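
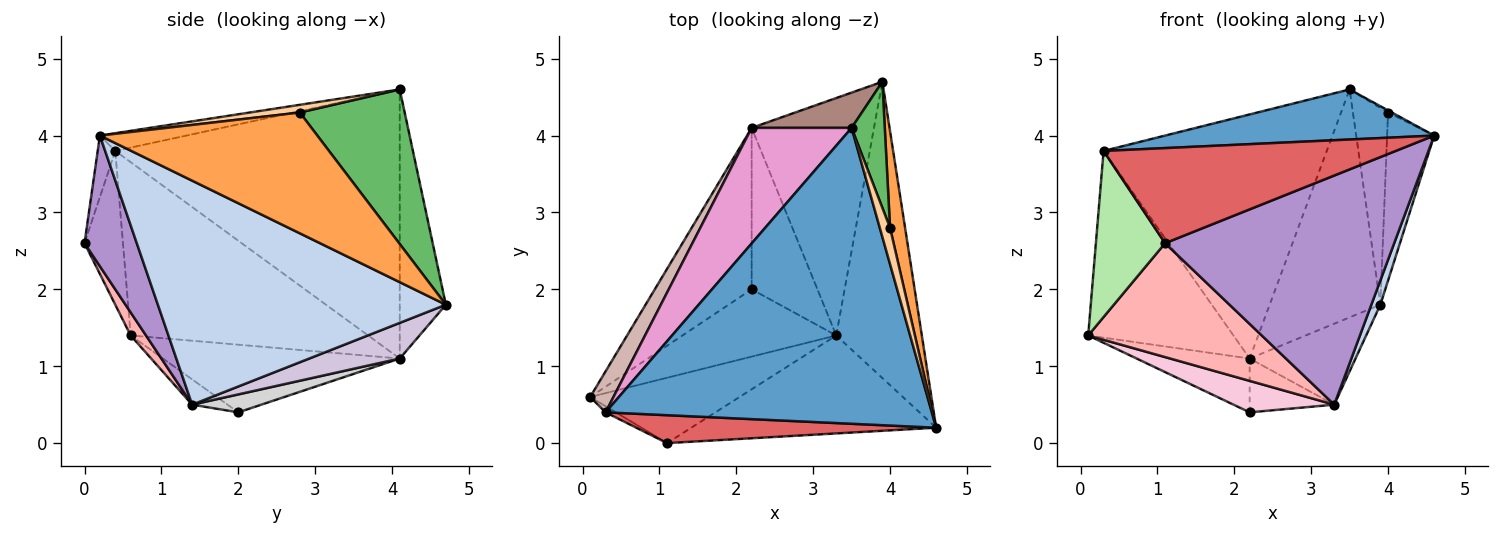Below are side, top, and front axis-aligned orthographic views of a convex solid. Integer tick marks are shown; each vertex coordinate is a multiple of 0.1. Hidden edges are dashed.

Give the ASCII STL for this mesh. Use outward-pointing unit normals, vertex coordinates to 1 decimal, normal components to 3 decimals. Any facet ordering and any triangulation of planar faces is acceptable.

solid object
 facet normal -0.054 -0.167 0.985
  outer loop
   vertex 0.3 0.4 3.8
   vertex 4.6 0.2 4.0
   vertex 3.5 4.1 4.6
  endloop
 endfacet
 facet normal 0.934 -0.029 -0.357
  outer loop
   vertex 3.3 1.4 0.5
   vertex 3.9 4.7 1.8
   vertex 4.6 0.2 4.0
  endloop
 endfacet
 facet normal 0.970 0.210 0.121
  outer loop
   vertex 4.0 2.8 4.3
   vertex 4.6 0.2 4.0
   vertex 3.9 4.7 1.8
  endloop
 endfacet
 facet normal 0.599 0.046 0.799
  outer loop
   vertex 4.0 2.8 4.3
   vertex 3.5 4.1 4.6
   vertex 4.6 0.2 4.0
  endloop
 endfacet
 facet normal 0.929 0.311 0.199
  outer loop
   vertex 4.0 2.8 4.3
   vertex 3.9 4.7 1.8
   vertex 3.5 4.1 4.6
  endloop
 endfacet
 facet normal -0.485 -0.874 -0.032
  outer loop
   vertex 1.1 0.0 2.6
   vertex 0.3 0.4 3.8
   vertex 0.1 0.6 1.4
  endloop
 endfacet
 facet normal -0.058 -0.958 0.281
  outer loop
   vertex 1.1 0.0 2.6
   vertex 4.6 0.2 4.0
   vertex 0.3 0.4 3.8
  endloop
 endfacet
 facet normal 0.077 -0.865 -0.496
  outer loop
   vertex 1.1 0.0 2.6
   vertex 0.1 0.6 1.4
   vertex 3.3 1.4 0.5
  endloop
 endfacet
 facet normal 0.205 -0.900 -0.385
  outer loop
   vertex 1.1 0.0 2.6
   vertex 3.3 1.4 0.5
   vertex 4.6 0.2 4.0
  endloop
 endfacet
 facet normal 0.266 0.311 -0.912
  outer loop
   vertex 2.2 4.1 1.1
   vertex 3.9 4.7 1.8
   vertex 3.3 1.4 0.5
  endloop
 endfacet
 facet normal -0.381 0.914 0.141
  outer loop
   vertex 2.2 4.1 1.1
   vertex 3.5 4.1 4.6
   vertex 3.9 4.7 1.8
  endloop
 endfacet
 facet normal -0.848 0.518 0.114
  outer loop
   vertex 2.2 4.1 1.1
   vertex 0.1 0.6 1.4
   vertex 0.3 0.4 3.8
  endloop
 endfacet
 facet normal -0.755 0.592 0.280
  outer loop
   vertex 2.2 4.1 1.1
   vertex 0.3 0.4 3.8
   vertex 3.5 4.1 4.6
  endloop
 endfacet
 facet normal -0.147 -0.419 -0.896
  outer loop
   vertex 2.2 2.0 0.4
   vertex 3.3 1.4 0.5
   vertex 0.1 0.6 1.4
  endloop
 endfacet
 facet normal -0.552 0.264 -0.791
  outer loop
   vertex 2.2 2.0 0.4
   vertex 0.1 0.6 1.4
   vertex 2.2 4.1 1.1
  endloop
 endfacet
 facet normal 0.250 0.306 -0.918
  outer loop
   vertex 2.2 2.0 0.4
   vertex 2.2 4.1 1.1
   vertex 3.3 1.4 0.5
  endloop
 endfacet
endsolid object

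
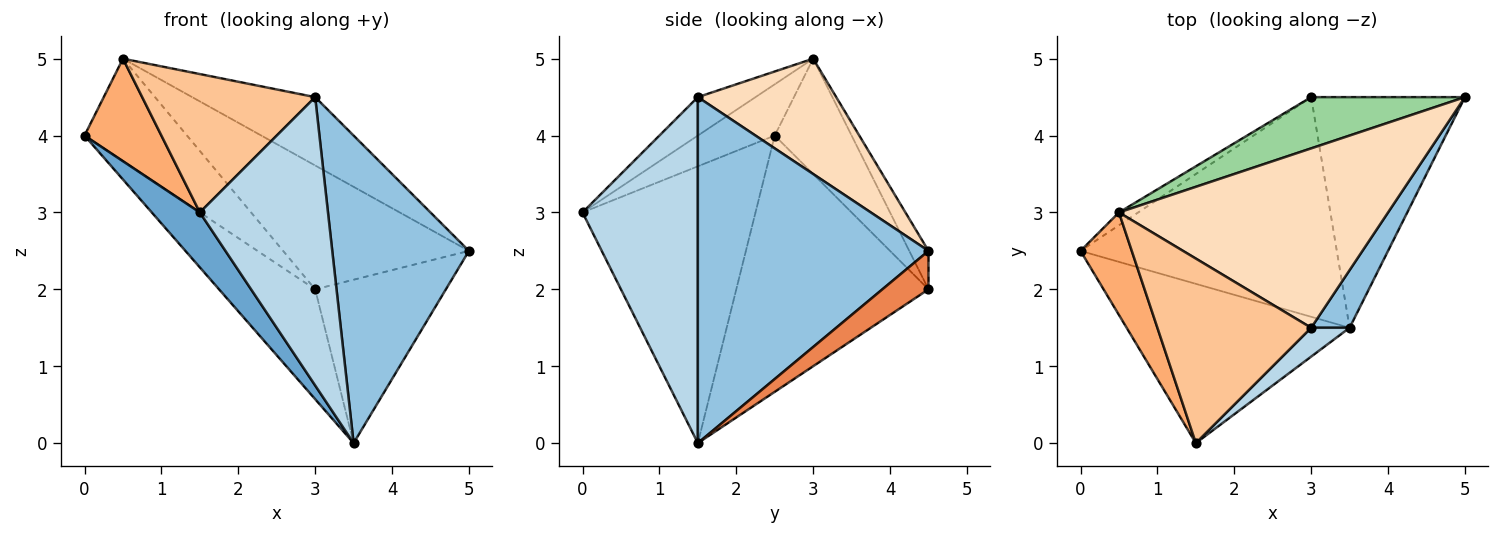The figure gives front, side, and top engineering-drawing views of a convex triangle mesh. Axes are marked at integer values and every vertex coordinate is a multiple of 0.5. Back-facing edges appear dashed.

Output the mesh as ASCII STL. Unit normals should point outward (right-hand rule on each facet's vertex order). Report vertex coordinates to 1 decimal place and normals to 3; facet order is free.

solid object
 facet normal -0.761 -0.211 -0.613
  outer loop
   vertex 3.5 1.5 0.0
   vertex 1.5 0.0 3.0
   vertex 0.0 2.5 4.0
  endloop
 endfacet
 facet normal 0.856 -0.507 0.095
  outer loop
   vertex 3.0 1.5 4.5
   vertex 3.5 1.5 0.0
   vertex 5.0 4.5 2.5
  endloop
 endfacet
 facet normal 0.667 -0.741 0.074
  outer loop
   vertex 3.0 1.5 4.5
   vertex 1.5 0.0 3.0
   vertex 3.5 1.5 0.0
  endloop
 endfacet
 facet normal -0.667 0.333 -0.667
  outer loop
   vertex 3.0 4.5 2.0
   vertex 3.5 1.5 0.0
   vertex 0.0 2.5 4.0
  endloop
 endfacet
 facet normal 0.200 0.566 -0.800
  outer loop
   vertex 3.0 4.5 2.0
   vertex 5.0 4.5 2.5
   vertex 3.5 1.5 0.0
  endloop
 endfacet
 facet normal -0.577 -0.577 0.577
  outer loop
   vertex 0.5 3.0 5.0
   vertex 0.0 2.5 4.0
   vertex 1.5 0.0 3.0
  endloop
 endfacet
 facet normal -0.196 -0.588 0.784
  outer loop
   vertex 0.5 3.0 5.0
   vertex 1.5 0.0 3.0
   vertex 3.0 1.5 4.5
  endloop
 endfacet
 facet normal 0.372 0.330 0.868
  outer loop
   vertex 0.5 3.0 5.0
   vertex 3.0 1.5 4.5
   vertex 5.0 4.5 2.5
  endloop
 endfacet
 facet normal -0.597 0.796 -0.100
  outer loop
   vertex 0.5 3.0 5.0
   vertex 3.0 4.5 2.0
   vertex 0.0 2.5 4.0
  endloop
 endfacet
 facet normal -0.095 0.920 0.381
  outer loop
   vertex 0.5 3.0 5.0
   vertex 5.0 4.5 2.5
   vertex 3.0 4.5 2.0
  endloop
 endfacet
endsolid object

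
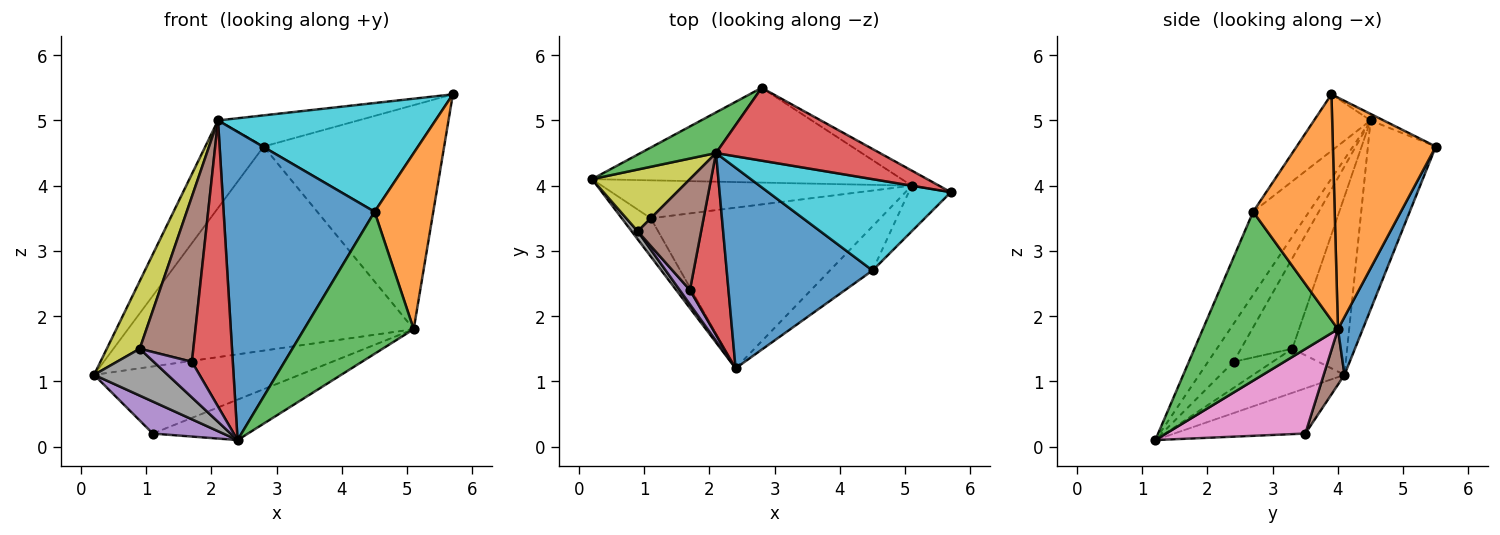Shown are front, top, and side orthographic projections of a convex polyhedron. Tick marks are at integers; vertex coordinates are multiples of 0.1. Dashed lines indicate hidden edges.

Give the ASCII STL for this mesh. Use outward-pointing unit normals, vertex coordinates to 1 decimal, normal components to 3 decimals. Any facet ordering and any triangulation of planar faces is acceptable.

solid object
 facet normal 0.078 0.904 -0.420
  outer loop
   vertex 5.1 4.0 1.8
   vertex 0.2 4.1 1.1
   vertex 2.8 5.5 4.6
  endloop
 endfacet
 facet normal 0.495 0.867 -0.058
  outer loop
   vertex 5.1 4.0 1.8
   vertex 2.8 5.5 4.6
   vertex 5.7 3.9 5.4
  endloop
 endfacet
 facet normal -0.726 0.624 0.290
  outer loop
   vertex 2.1 4.5 5.0
   vertex 2.8 5.5 4.6
   vertex 0.2 4.1 1.1
  endloop
 endfacet
 facet normal -0.037 0.393 0.919
  outer loop
   vertex 2.1 4.5 5.0
   vertex 5.7 3.9 5.4
   vertex 2.8 5.5 4.6
  endloop
 endfacet
 facet normal -0.767 -0.412 -0.492
  outer loop
   vertex 1.1 3.5 0.2
   vertex 2.4 1.2 0.1
   vertex 0.2 4.1 1.1
  endloop
 endfacet
 facet normal 0.088 0.867 -0.490
  outer loop
   vertex 1.1 3.5 0.2
   vertex 0.2 4.1 1.1
   vertex 5.1 4.0 1.8
  endloop
 endfacet
 facet normal 0.337 0.230 -0.913
  outer loop
   vertex 1.1 3.5 0.2
   vertex 5.1 4.0 1.8
   vertex 2.4 1.2 0.1
  endloop
 endfacet
 facet normal -0.774 -0.624 0.107
  outer loop
   vertex 0.9 3.3 1.5
   vertex 0.2 4.1 1.1
   vertex 2.4 1.2 0.1
  endloop
 endfacet
 facet normal -0.776 -0.466 0.426
  outer loop
   vertex 0.9 3.3 1.5
   vertex 2.1 4.5 5.0
   vertex 0.2 4.1 1.1
  endloop
 endfacet
 facet normal -0.195 -0.751 0.631
  outer loop
   vertex 4.5 2.7 3.6
   vertex 5.7 3.9 5.4
   vertex 2.1 4.5 5.0
  endloop
 endfacet
 facet normal -0.296 -0.800 0.521
  outer loop
   vertex 4.5 2.7 3.6
   vertex 2.1 4.5 5.0
   vertex 2.4 1.2 0.1
  endloop
 endfacet
 facet normal 0.802 -0.578 -0.150
  outer loop
   vertex 4.5 2.7 3.6
   vertex 5.1 4.0 1.8
   vertex 5.7 3.9 5.4
  endloop
 endfacet
 facet normal 0.762 -0.618 -0.192
  outer loop
   vertex 4.5 2.7 3.6
   vertex 2.4 1.2 0.1
   vertex 5.1 4.0 1.8
  endloop
 endfacet
 facet normal -0.467 -0.746 0.474
  outer loop
   vertex 1.7 2.4 1.3
   vertex 2.4 1.2 0.1
   vertex 2.1 4.5 5.0
  endloop
 endfacet
 facet normal -0.689 -0.672 0.271
  outer loop
   vertex 1.7 2.4 1.3
   vertex 0.9 3.3 1.5
   vertex 2.4 1.2 0.1
  endloop
 endfacet
 facet normal -0.622 -0.650 0.436
  outer loop
   vertex 1.7 2.4 1.3
   vertex 2.1 4.5 5.0
   vertex 0.9 3.3 1.5
  endloop
 endfacet
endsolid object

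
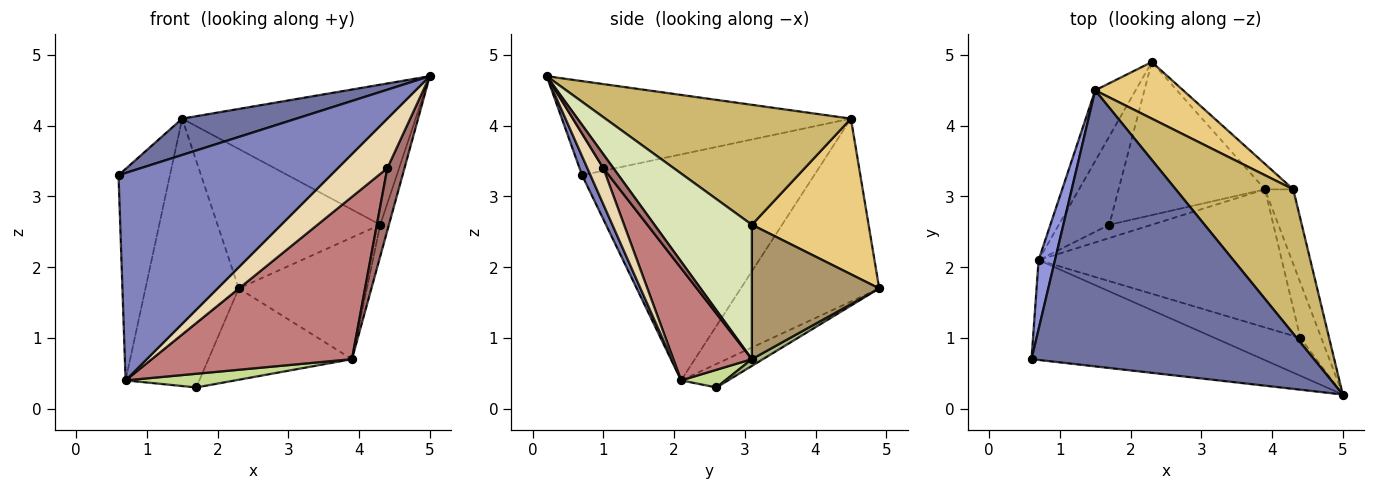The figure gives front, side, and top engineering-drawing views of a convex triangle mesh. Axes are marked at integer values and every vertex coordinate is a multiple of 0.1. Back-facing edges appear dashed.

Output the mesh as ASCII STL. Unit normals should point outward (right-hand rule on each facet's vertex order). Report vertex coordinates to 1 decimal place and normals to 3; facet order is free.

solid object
 facet normal -0.314 -0.124 0.941
  outer loop
   vertex 1.5 4.5 4.1
   vertex 0.6 0.7 3.3
   vertex 5.0 0.2 4.7
  endloop
 endfacet
 facet normal 0.036 -0.900 -0.433
  outer loop
   vertex 0.7 2.1 0.4
   vertex 5.0 0.2 4.7
   vertex 0.6 0.7 3.3
  endloop
 endfacet
 facet normal -0.974 0.216 0.071
  outer loop
   vertex 0.7 2.1 0.4
   vertex 0.6 0.7 3.3
   vertex 1.5 4.5 4.1
  endloop
 endfacet
 facet normal -0.352 0.552 -0.756
  outer loop
   vertex 0.7 2.1 0.4
   vertex 2.3 4.9 1.7
   vertex 1.7 2.6 0.3
  endloop
 endfacet
 facet normal -0.816 0.550 -0.180
  outer loop
   vertex 0.7 2.1 0.4
   vertex 1.5 4.5 4.1
   vertex 2.3 4.9 1.7
  endloop
 endfacet
 facet normal 0.040 0.512 -0.858
  outer loop
   vertex 3.9 3.1 0.7
   vertex 1.7 2.6 0.3
   vertex 2.3 4.9 1.7
  endloop
 endfacet
 facet normal 0.278 -0.690 -0.668
  outer loop
   vertex 3.9 3.1 0.7
   vertex 0.7 2.1 0.4
   vertex 1.7 2.6 0.3
  endloop
 endfacet
 facet normal 0.975 0.087 -0.205
  outer loop
   vertex 4.3 3.1 2.6
   vertex 5.0 0.2 4.7
   vertex 3.9 3.1 0.7
  endloop
 endfacet
 facet normal 0.697 0.701 -0.147
  outer loop
   vertex 4.3 3.1 2.6
   vertex 3.9 3.1 0.7
   vertex 2.3 4.9 1.7
  endloop
 endfacet
 facet normal 0.591 0.562 0.579
  outer loop
   vertex 4.3 3.1 2.6
   vertex 1.5 4.5 4.1
   vertex 5.0 0.2 4.7
  endloop
 endfacet
 facet normal 0.554 0.772 0.313
  outer loop
   vertex 4.3 3.1 2.6
   vertex 2.3 4.9 1.7
   vertex 1.5 4.5 4.1
  endloop
 endfacet
 facet normal 0.248 -0.770 -0.588
  outer loop
   vertex 4.4 1.0 3.4
   vertex 5.0 0.2 4.7
   vertex 0.7 2.1 0.4
  endloop
 endfacet
 facet normal 0.403 -0.685 -0.607
  outer loop
   vertex 4.4 1.0 3.4
   vertex 3.9 3.1 0.7
   vertex 5.0 0.2 4.7
  endloop
 endfacet
 facet normal 0.286 -0.730 -0.621
  outer loop
   vertex 4.4 1.0 3.4
   vertex 0.7 2.1 0.4
   vertex 3.9 3.1 0.7
  endloop
 endfacet
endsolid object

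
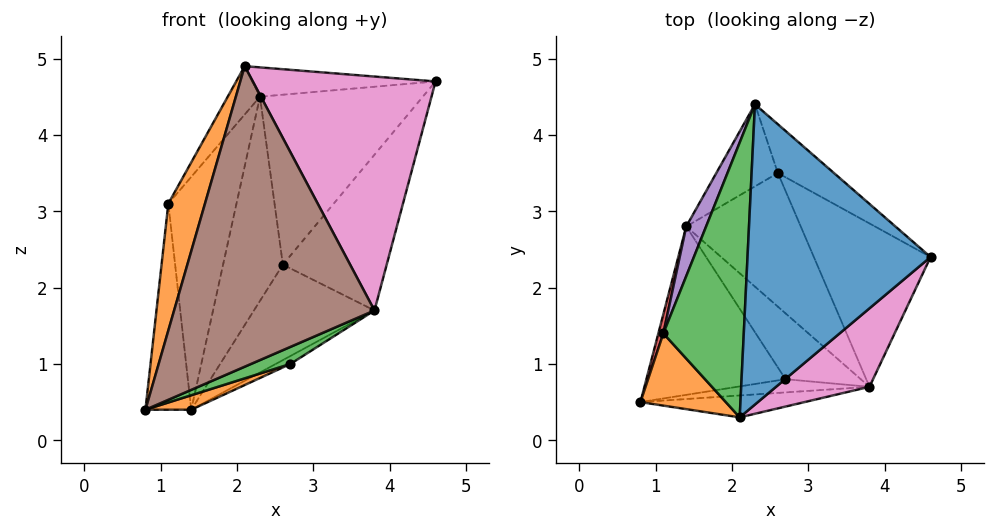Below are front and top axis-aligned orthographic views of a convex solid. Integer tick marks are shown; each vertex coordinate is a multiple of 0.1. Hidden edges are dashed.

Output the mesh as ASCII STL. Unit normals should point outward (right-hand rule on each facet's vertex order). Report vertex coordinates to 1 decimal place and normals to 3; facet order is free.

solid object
 facet normal -0.002 0.097 0.995
  outer loop
   vertex 2.1 0.3 4.9
   vertex 4.6 2.4 4.7
   vertex 2.3 4.4 4.5
  endloop
 endfacet
 facet normal -0.879 -0.414 0.236
  outer loop
   vertex 1.1 1.4 3.1
   vertex 0.8 0.5 0.4
   vertex 2.1 0.3 4.9
  endloop
 endfacet
 facet normal -0.845 0.093 0.526
  outer loop
   vertex 1.1 1.4 3.1
   vertex 2.1 0.3 4.9
   vertex 2.3 4.4 4.5
  endloop
 endfacet
 facet normal -0.967 0.252 0.023
  outer loop
   vertex 1.1 1.4 3.1
   vertex 1.4 2.8 0.4
   vertex 0.8 0.5 0.4
  endloop
 endfacet
 facet normal -0.937 0.341 0.073
  outer loop
   vertex 1.1 1.4 3.1
   vertex 2.3 4.4 4.5
   vertex 1.4 2.8 0.4
  endloop
 endfacet
 facet normal 0.097 -0.993 -0.072
  outer loop
   vertex 3.8 0.7 1.7
   vertex 2.1 0.3 4.9
   vertex 0.8 0.5 0.4
  endloop
 endfacet
 facet normal 0.635 -0.732 0.246
  outer loop
   vertex 3.8 0.7 1.7
   vertex 4.6 2.4 4.7
   vertex 2.1 0.3 4.9
  endloop
 endfacet
 facet normal 0.652 0.729 -0.209
  outer loop
   vertex 2.6 3.5 2.3
   vertex 2.3 4.4 4.5
   vertex 4.6 2.4 4.7
  endloop
 endfacet
 facet normal 0.049 0.927 -0.372
  outer loop
   vertex 2.6 3.5 2.3
   vertex 1.4 2.8 0.4
   vertex 2.3 4.4 4.5
  endloop
 endfacet
 facet normal 0.780 0.431 -0.453
  outer loop
   vertex 2.6 3.5 2.3
   vertex 4.6 2.4 4.7
   vertex 3.8 0.7 1.7
  endloop
 endfacet
 facet normal 0.689 0.422 -0.590
  outer loop
   vertex 2.6 3.5 2.3
   vertex 3.8 0.7 1.7
   vertex 1.4 2.8 0.4
  endloop
 endfacet
 facet normal 0.312 -0.081 -0.947
  outer loop
   vertex 2.7 0.8 1.0
   vertex 0.8 0.5 0.4
   vertex 1.4 2.8 0.4
  endloop
 endfacet
 facet normal 0.303 -0.753 -0.584
  outer loop
   vertex 2.7 0.8 1.0
   vertex 3.8 0.7 1.7
   vertex 0.8 0.5 0.4
  endloop
 endfacet
 facet normal 0.541 0.101 -0.835
  outer loop
   vertex 2.7 0.8 1.0
   vertex 1.4 2.8 0.4
   vertex 3.8 0.7 1.7
  endloop
 endfacet
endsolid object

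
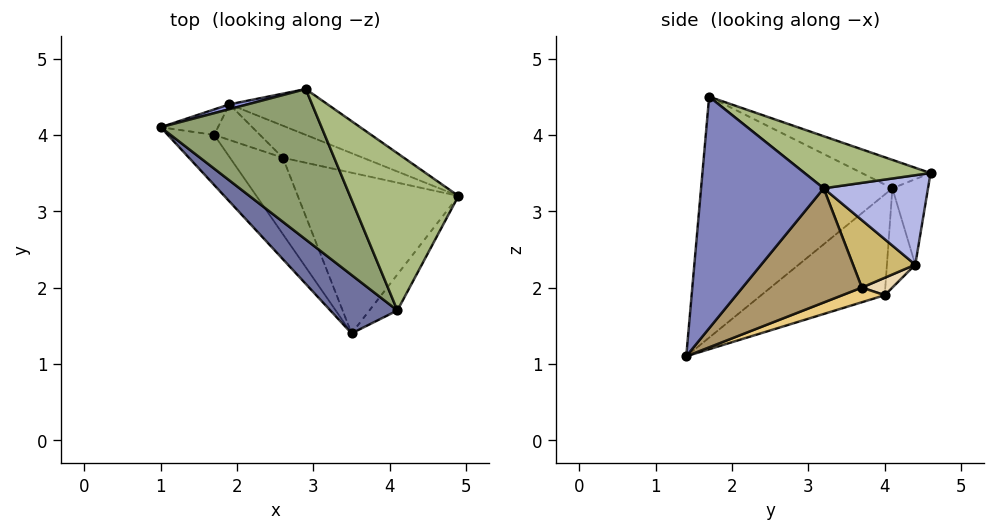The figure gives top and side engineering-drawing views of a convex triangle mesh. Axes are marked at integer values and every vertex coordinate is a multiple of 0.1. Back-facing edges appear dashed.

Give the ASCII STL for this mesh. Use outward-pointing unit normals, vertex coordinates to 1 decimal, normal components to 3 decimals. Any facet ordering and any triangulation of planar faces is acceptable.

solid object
 facet normal -0.645 -0.743 0.179
  outer loop
   vertex 4.1 1.7 4.5
   vertex 1.0 4.1 3.3
   vertex 3.5 1.4 1.1
  endloop
 endfacet
 facet normal 0.842 -0.530 -0.102
  outer loop
   vertex 4.1 1.7 4.5
   vertex 3.5 1.4 1.1
   vertex 4.9 3.2 3.3
  endloop
 endfacet
 facet normal -0.260 0.964 0.056
  outer loop
   vertex 2.9 4.6 3.5
   vertex 1.9 4.4 2.3
   vertex 1.0 4.1 3.3
  endloop
 endfacet
 facet normal 0.460 0.730 -0.505
  outer loop
   vertex 2.9 4.6 3.5
   vertex 4.9 3.2 3.3
   vertex 1.9 4.4 2.3
  endloop
 endfacet
 facet normal -0.168 0.258 0.951
  outer loop
   vertex 2.9 4.6 3.5
   vertex 1.0 4.1 3.3
   vertex 4.1 1.7 4.5
  endloop
 endfacet
 facet normal 0.389 0.440 0.809
  outer loop
   vertex 2.9 4.6 3.5
   vertex 4.1 1.7 4.5
   vertex 4.9 3.2 3.3
  endloop
 endfacet
 facet normal -0.812 -0.447 -0.374
  outer loop
   vertex 1.7 4.0 1.9
   vertex 3.5 1.4 1.1
   vertex 1.0 4.1 3.3
  endloop
 endfacet
 facet normal -0.633 0.682 -0.365
  outer loop
   vertex 1.7 4.0 1.9
   vertex 1.0 4.1 3.3
   vertex 1.9 4.4 2.3
  endloop
 endfacet
 facet normal 0.509 0.479 -0.716
  outer loop
   vertex 2.6 3.7 2.0
   vertex 4.9 3.2 3.3
   vertex 3.5 1.4 1.1
  endloop
 endfacet
 facet normal 0.462 0.697 -0.549
  outer loop
   vertex 2.6 3.7 2.0
   vertex 1.9 4.4 2.3
   vertex 4.9 3.2 3.3
  endloop
 endfacet
 facet normal 0.241 0.434 -0.868
  outer loop
   vertex 2.6 3.7 2.0
   vertex 3.5 1.4 1.1
   vertex 1.7 4.0 1.9
  endloop
 endfacet
 facet normal 0.284 0.603 -0.745
  outer loop
   vertex 2.6 3.7 2.0
   vertex 1.7 4.0 1.9
   vertex 1.9 4.4 2.3
  endloop
 endfacet
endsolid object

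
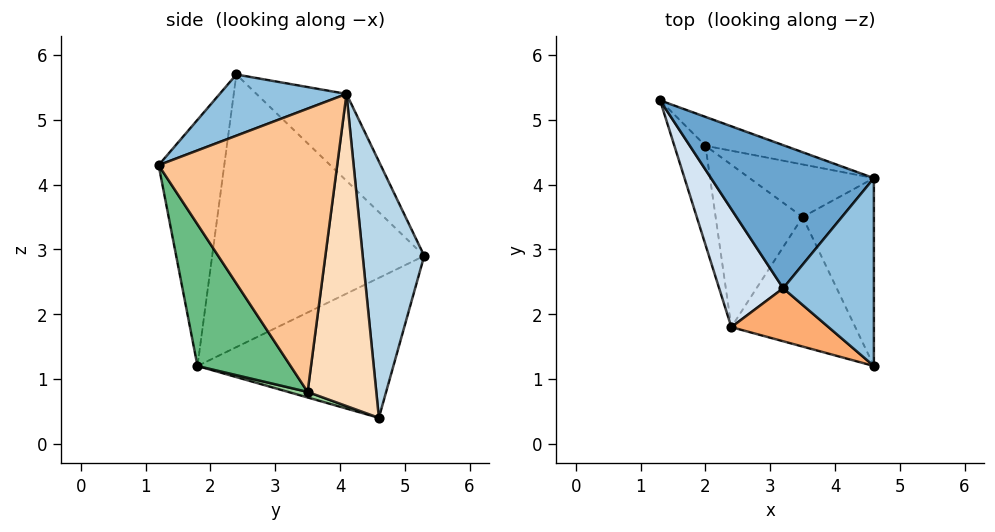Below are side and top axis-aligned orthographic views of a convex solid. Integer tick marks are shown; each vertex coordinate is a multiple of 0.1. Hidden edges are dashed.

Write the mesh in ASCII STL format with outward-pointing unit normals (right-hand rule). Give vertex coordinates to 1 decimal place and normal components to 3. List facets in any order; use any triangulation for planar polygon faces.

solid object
 facet normal -0.414 0.477 0.775
  outer loop
   vertex 4.6 4.1 5.4
   vertex 1.3 5.3 2.9
   vertex 3.2 2.4 5.7
  endloop
 endfacet
 facet normal 0.534 -0.300 0.791
  outer loop
   vertex 4.6 4.1 5.4
   vertex 3.2 2.4 5.7
   vertex 4.6 1.2 4.3
  endloop
 endfacet
 facet normal 0.425 0.895 -0.132
  outer loop
   vertex 4.6 4.1 5.4
   vertex 2.0 4.6 0.4
   vertex 1.3 5.3 2.9
  endloop
 endfacet
 facet normal -0.899 -0.385 0.211
  outer loop
   vertex 2.4 1.8 1.2
   vertex 3.2 2.4 5.7
   vertex 1.3 5.3 2.9
  endloop
 endfacet
 facet normal -0.957 -0.197 -0.213
  outer loop
   vertex 2.4 1.8 1.2
   vertex 1.3 5.3 2.9
   vertex 2.0 4.6 0.4
  endloop
 endfacet
 facet normal -0.513 -0.834 0.202
  outer loop
   vertex 2.4 1.8 1.2
   vertex 4.6 1.2 4.3
   vertex 3.2 2.4 5.7
  endloop
 endfacet
 facet normal 0.966 0.092 -0.243
  outer loop
   vertex 3.5 3.5 0.8
   vertex 4.6 4.1 5.4
   vertex 4.6 1.2 4.3
  endloop
 endfacet
 facet normal 0.615 0.750 -0.245
  outer loop
   vertex 3.5 3.5 0.8
   vertex 2.0 4.6 0.4
   vertex 4.6 4.1 5.4
  endloop
 endfacet
 facet normal 0.633 -0.540 -0.554
  outer loop
   vertex 3.5 3.5 0.8
   vertex 4.6 1.2 4.3
   vertex 2.4 1.8 1.2
  endloop
 endfacet
 facet normal 0.061 -0.266 -0.962
  outer loop
   vertex 3.5 3.5 0.8
   vertex 2.4 1.8 1.2
   vertex 2.0 4.6 0.4
  endloop
 endfacet
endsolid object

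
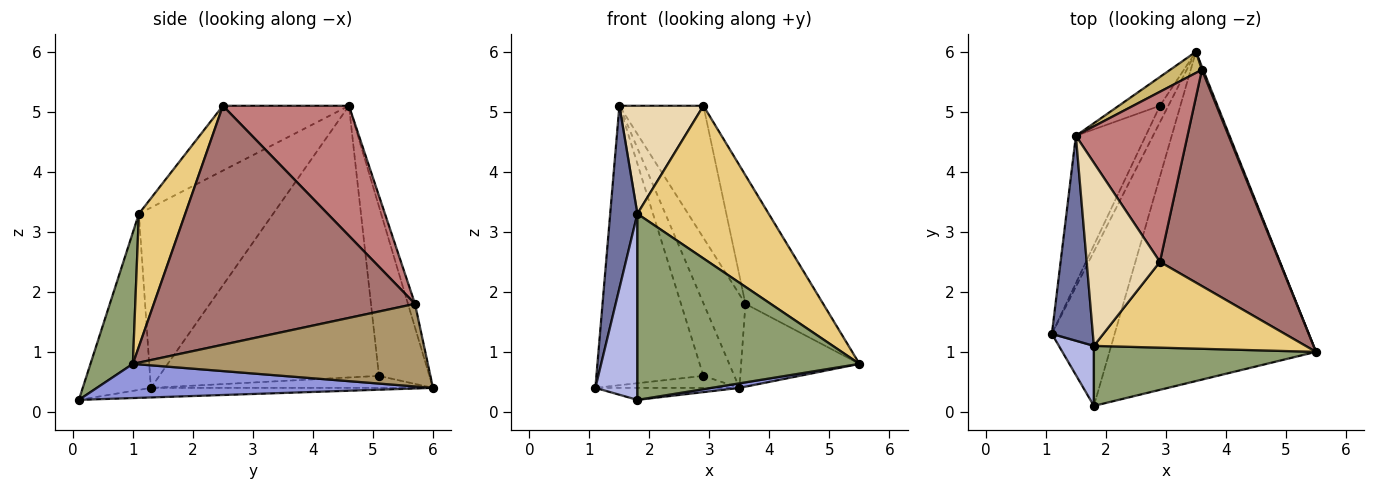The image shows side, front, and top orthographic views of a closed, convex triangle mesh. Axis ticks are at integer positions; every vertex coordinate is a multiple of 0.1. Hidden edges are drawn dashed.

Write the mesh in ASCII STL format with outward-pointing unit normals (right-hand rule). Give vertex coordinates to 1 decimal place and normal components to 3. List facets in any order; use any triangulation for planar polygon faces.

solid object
 facet normal -0.957 -0.194 0.218
  outer loop
   vertex 1.8 1.1 3.3
   vertex 1.5 4.6 5.1
   vertex 1.1 1.3 0.4
  endloop
 endfacet
 facet normal -0.150 0.077 -0.986
  outer loop
   vertex 1.8 0.1 0.2
   vertex 1.1 1.3 0.4
   vertex 3.5 6.0 0.4
  endloop
 endfacet
 facet normal 0.163 -0.014 -0.986
  outer loop
   vertex 1.8 0.1 0.2
   vertex 3.5 6.0 0.4
   vertex 5.5 1.0 0.8
  endloop
 endfacet
 facet normal -0.839 -0.517 0.167
  outer loop
   vertex 1.8 0.1 0.2
   vertex 1.8 1.1 3.3
   vertex 1.1 1.3 0.4
  endloop
 endfacet
 facet normal 0.179 -0.936 0.302
  outer loop
   vertex 1.8 0.1 0.2
   vertex 5.5 1.0 0.8
   vertex 1.8 1.1 3.3
  endloop
 endfacet
 facet normal -0.755 0.386 -0.530
  outer loop
   vertex 2.9 5.1 0.6
   vertex 3.5 6.0 0.4
   vertex 1.1 1.3 0.4
  endloop
 endfacet
 facet normal -0.876 0.427 -0.225
  outer loop
   vertex 2.9 5.1 0.6
   vertex 1.1 1.3 0.4
   vertex 1.5 4.6 5.1
  endloop
 endfacet
 facet normal -0.835 0.512 -0.203
  outer loop
   vertex 2.9 5.1 0.6
   vertex 1.5 4.6 5.1
   vertex 3.5 6.0 0.4
  endloop
 endfacet
 facet normal 0.928 0.372 0.013
  outer loop
   vertex 3.6 5.7 1.8
   vertex 5.5 1.0 0.8
   vertex 3.5 6.0 0.4
  endloop
 endfacet
 facet normal -0.162 0.962 0.218
  outer loop
   vertex 3.6 5.7 1.8
   vertex 3.5 6.0 0.4
   vertex 1.5 4.6 5.1
  endloop
 endfacet
 facet normal 0.294 -0.833 0.468
  outer loop
   vertex 2.9 2.5 5.1
   vertex 1.8 1.1 3.3
   vertex 5.5 1.0 0.8
  endloop
 endfacet
 facet normal -0.606 -0.404 0.685
  outer loop
   vertex 2.9 2.5 5.1
   vertex 1.5 4.6 5.1
   vertex 1.8 1.1 3.3
  endloop
 endfacet
 facet normal 0.864 0.257 0.433
  outer loop
   vertex 2.9 2.5 5.1
   vertex 5.5 1.0 0.8
   vertex 3.6 5.7 1.8
  endloop
 endfacet
 facet normal 0.677 0.451 0.581
  outer loop
   vertex 2.9 2.5 5.1
   vertex 3.6 5.7 1.8
   vertex 1.5 4.6 5.1
  endloop
 endfacet
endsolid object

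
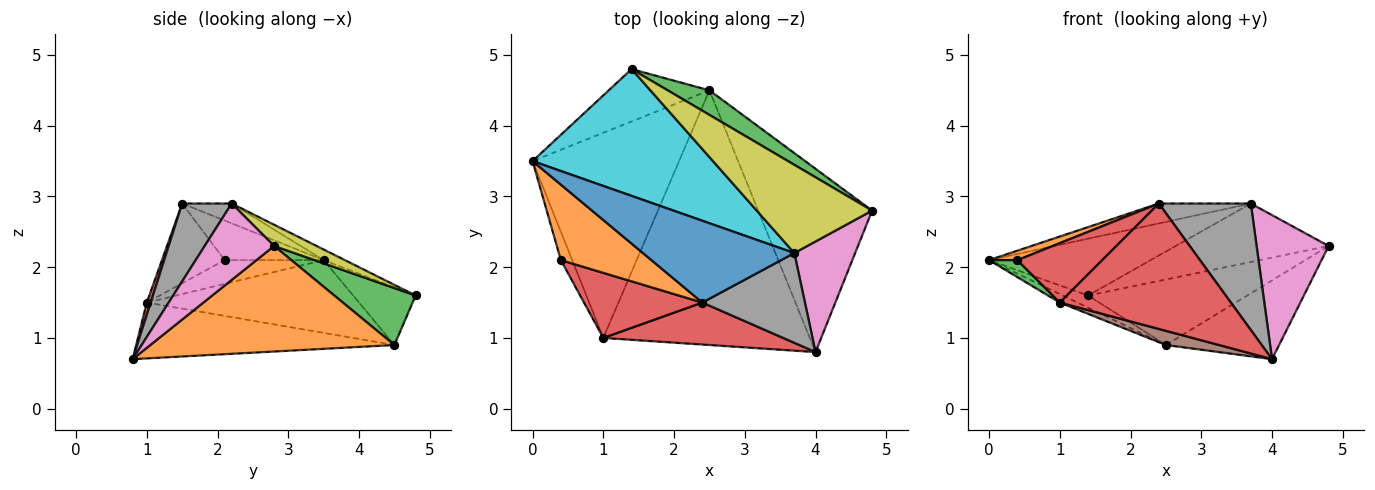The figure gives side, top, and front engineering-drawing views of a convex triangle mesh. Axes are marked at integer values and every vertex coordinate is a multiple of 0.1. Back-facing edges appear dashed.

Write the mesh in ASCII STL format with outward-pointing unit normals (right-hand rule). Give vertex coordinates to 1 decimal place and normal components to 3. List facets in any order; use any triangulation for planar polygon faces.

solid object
 facet normal -0.487 0.198 -0.851
  outer loop
   vertex 2.5 4.5 0.9
   vertex 0.0 3.5 2.1
   vertex 1.4 4.8 1.6
  endloop
 endfacet
 facet normal 0.648 0.301 -0.700
  outer loop
   vertex 2.5 4.5 0.9
   vertex 4.8 2.8 2.3
   vertex 4.0 0.8 0.7
  endloop
 endfacet
 facet normal 0.432 0.845 0.316
  outer loop
   vertex 2.5 4.5 0.9
   vertex 1.4 4.8 1.6
   vertex 4.8 2.8 2.3
  endloop
 endfacet
 facet normal 0.021 -0.948 0.317
  outer loop
   vertex 1.0 1.0 1.5
   vertex 4.0 0.8 0.7
   vertex 2.4 1.5 2.9
  endloop
 endfacet
 facet normal -0.444 0.037 -0.895
  outer loop
   vertex 1.0 1.0 1.5
   vertex 0.0 3.5 2.1
   vertex 2.5 4.5 0.9
  endloop
 endfacet
 facet normal -0.261 -0.054 -0.964
  outer loop
   vertex 1.0 1.0 1.5
   vertex 2.5 4.5 0.9
   vertex 4.0 0.8 0.7
  endloop
 endfacet
 facet normal 0.608 -0.630 0.484
  outer loop
   vertex 3.7 2.2 2.9
   vertex 4.0 0.8 0.7
   vertex 4.8 2.8 2.3
  endloop
 endfacet
 facet normal 0.402 -0.747 0.530
  outer loop
   vertex 3.7 2.2 2.9
   vertex 2.4 1.5 2.9
   vertex 4.0 0.8 0.7
  endloop
 endfacet
 facet normal 0.152 0.546 0.824
  outer loop
   vertex 3.7 2.2 2.9
   vertex 4.8 2.8 2.3
   vertex 1.4 4.8 1.6
  endloop
 endfacet
 facet normal -0.054 0.408 0.911
  outer loop
   vertex 3.7 2.2 2.9
   vertex 1.4 4.8 1.6
   vertex 0.0 3.5 2.1
  endloop
 endfacet
 facet normal -0.126 0.234 0.964
  outer loop
   vertex 3.7 2.2 2.9
   vertex 0.0 3.5 2.1
   vertex 2.4 1.5 2.9
  endloop
 endfacet
 facet normal -0.398 -0.114 0.910
  outer loop
   vertex 0.4 2.1 2.1
   vertex 2.4 1.5 2.9
   vertex 0.0 3.5 2.1
  endloop
 endfacet
 facet normal -0.874 -0.250 -0.416
  outer loop
   vertex 0.4 2.1 2.1
   vertex 0.0 3.5 2.1
   vertex 1.0 1.0 1.5
  endloop
 endfacet
 facet normal -0.446 -0.604 0.661
  outer loop
   vertex 0.4 2.1 2.1
   vertex 1.0 1.0 1.5
   vertex 2.4 1.5 2.9
  endloop
 endfacet
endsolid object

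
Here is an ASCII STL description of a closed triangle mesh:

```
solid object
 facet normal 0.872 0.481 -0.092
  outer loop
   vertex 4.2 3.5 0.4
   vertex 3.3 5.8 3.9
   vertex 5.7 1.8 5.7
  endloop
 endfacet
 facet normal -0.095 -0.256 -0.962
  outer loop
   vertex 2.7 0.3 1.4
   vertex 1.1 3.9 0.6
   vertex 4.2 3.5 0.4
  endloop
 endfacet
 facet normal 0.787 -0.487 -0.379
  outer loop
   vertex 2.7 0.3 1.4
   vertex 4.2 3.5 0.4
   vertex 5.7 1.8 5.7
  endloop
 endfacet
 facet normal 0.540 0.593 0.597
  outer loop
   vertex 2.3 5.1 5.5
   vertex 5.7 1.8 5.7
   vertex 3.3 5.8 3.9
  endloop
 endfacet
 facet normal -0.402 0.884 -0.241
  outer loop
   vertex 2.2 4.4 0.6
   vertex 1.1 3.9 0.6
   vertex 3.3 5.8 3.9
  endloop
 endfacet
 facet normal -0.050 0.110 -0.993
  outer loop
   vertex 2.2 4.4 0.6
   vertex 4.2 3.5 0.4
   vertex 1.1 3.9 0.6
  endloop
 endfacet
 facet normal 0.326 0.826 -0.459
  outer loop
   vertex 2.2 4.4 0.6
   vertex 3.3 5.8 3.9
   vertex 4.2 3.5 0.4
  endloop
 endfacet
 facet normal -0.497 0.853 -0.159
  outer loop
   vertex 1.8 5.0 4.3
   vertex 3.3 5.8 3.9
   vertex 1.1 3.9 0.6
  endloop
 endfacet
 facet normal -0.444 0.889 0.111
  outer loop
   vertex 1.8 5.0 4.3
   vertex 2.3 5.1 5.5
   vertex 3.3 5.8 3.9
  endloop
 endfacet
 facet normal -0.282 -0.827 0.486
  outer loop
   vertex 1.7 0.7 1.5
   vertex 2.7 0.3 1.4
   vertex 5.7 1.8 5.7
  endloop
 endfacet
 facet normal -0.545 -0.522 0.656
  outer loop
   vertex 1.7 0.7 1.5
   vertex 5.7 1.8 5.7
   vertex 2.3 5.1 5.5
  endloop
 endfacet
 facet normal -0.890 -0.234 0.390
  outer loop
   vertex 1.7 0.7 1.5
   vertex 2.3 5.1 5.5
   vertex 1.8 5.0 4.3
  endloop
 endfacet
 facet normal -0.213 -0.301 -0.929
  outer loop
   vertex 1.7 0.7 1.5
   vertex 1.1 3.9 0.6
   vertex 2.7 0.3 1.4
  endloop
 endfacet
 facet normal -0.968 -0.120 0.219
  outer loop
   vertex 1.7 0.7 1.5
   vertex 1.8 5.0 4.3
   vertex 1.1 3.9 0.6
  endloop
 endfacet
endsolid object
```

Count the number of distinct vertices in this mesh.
9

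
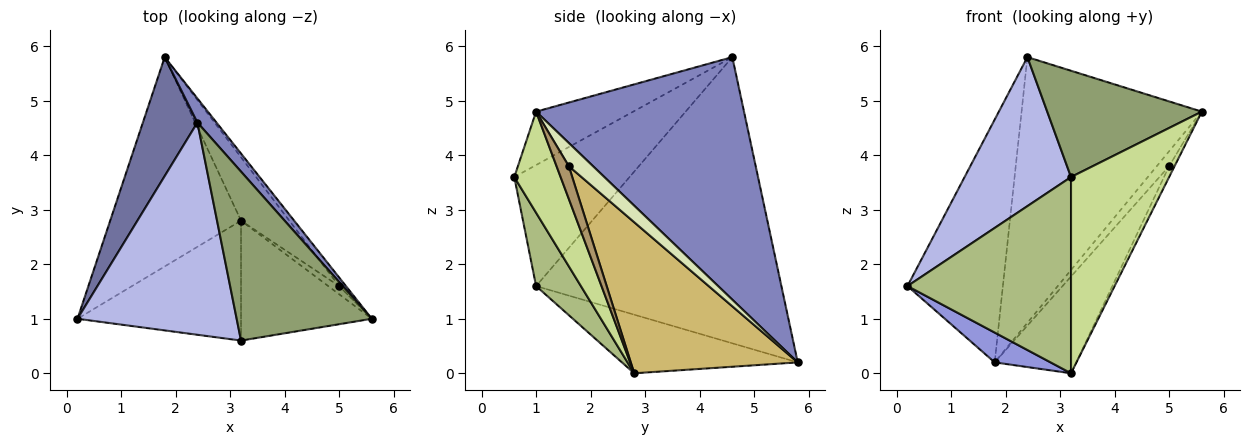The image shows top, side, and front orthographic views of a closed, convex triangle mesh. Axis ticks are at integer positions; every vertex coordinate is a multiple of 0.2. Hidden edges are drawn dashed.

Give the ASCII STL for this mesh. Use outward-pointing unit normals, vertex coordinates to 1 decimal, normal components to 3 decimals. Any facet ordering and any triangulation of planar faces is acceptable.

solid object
 facet normal -0.918 0.357 0.175
  outer loop
   vertex 2.4 4.6 5.8
   vertex 1.8 5.8 0.2
   vertex 0.2 1.0 1.6
  endloop
 endfacet
 facet normal 0.754 0.654 0.059
  outer loop
   vertex 2.4 4.6 5.8
   vertex 5.6 1.0 4.8
   vertex 1.8 5.8 0.2
  endloop
 endfacet
 facet normal -0.405 -0.129 -0.905
  outer loop
   vertex 3.2 2.8 0.0
   vertex 0.2 1.0 1.6
   vertex 1.8 5.8 0.2
  endloop
 endfacet
 facet normal -0.528 -0.488 0.695
  outer loop
   vertex 3.2 0.6 3.6
   vertex 2.4 4.6 5.8
   vertex 0.2 1.0 1.6
  endloop
 endfacet
 facet normal -0.317 -0.505 0.803
  outer loop
   vertex 3.2 0.6 3.6
   vertex 5.6 1.0 4.8
   vertex 2.4 4.6 5.8
  endloop
 endfacet
 facet normal 0.228 -0.831 -0.508
  outer loop
   vertex 3.2 0.6 3.6
   vertex 0.2 1.0 1.6
   vertex 3.2 2.8 0.0
  endloop
 endfacet
 facet normal 0.374 -0.791 -0.484
  outer loop
   vertex 3.2 0.6 3.6
   vertex 3.2 2.8 0.0
   vertex 5.6 1.0 4.8
  endloop
 endfacet
 facet normal 0.862 0.439 -0.253
  outer loop
   vertex 5.0 1.6 3.8
   vertex 1.8 5.8 0.2
   vertex 5.6 1.0 4.8
  endloop
 endfacet
 facet normal 0.874 0.389 -0.291
  outer loop
   vertex 5.0 1.6 3.8
   vertex 5.6 1.0 4.8
   vertex 3.2 2.8 0.0
  endloop
 endfacet
 facet normal 0.864 0.422 -0.276
  outer loop
   vertex 5.0 1.6 3.8
   vertex 3.2 2.8 0.0
   vertex 1.8 5.8 0.2
  endloop
 endfacet
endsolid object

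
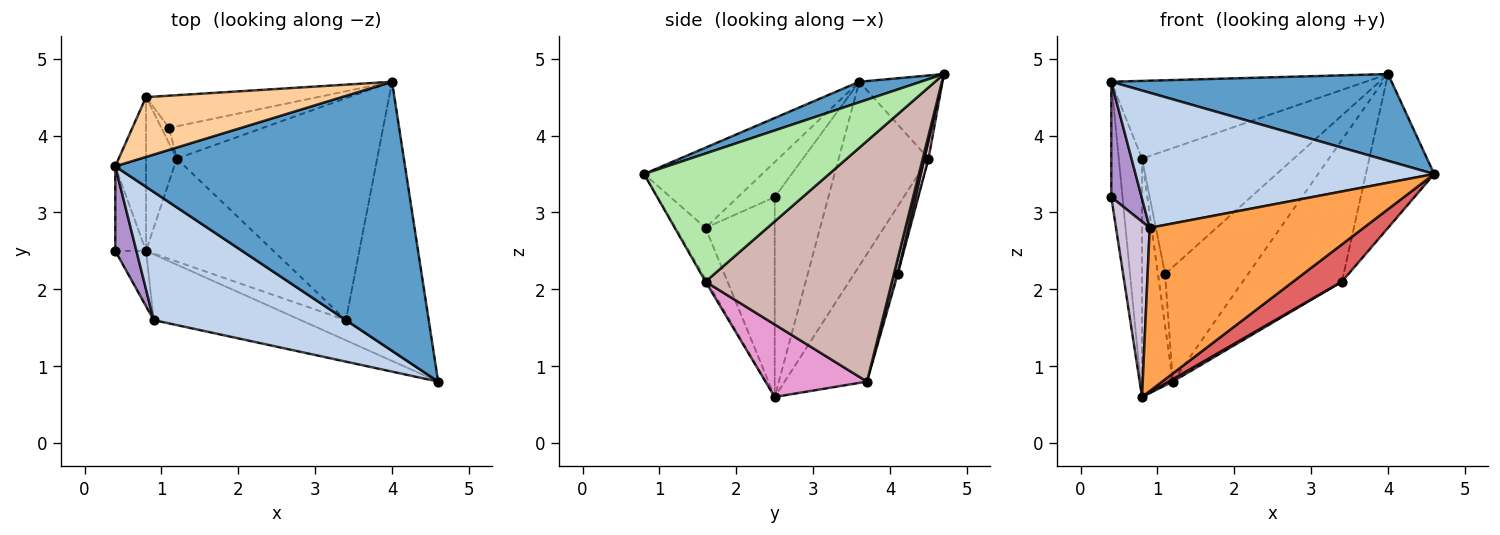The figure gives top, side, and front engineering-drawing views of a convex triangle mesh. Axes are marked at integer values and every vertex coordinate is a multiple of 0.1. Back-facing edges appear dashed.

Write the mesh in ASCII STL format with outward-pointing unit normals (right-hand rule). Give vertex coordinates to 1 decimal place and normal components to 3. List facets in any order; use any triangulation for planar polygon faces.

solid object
 facet normal 0.067 -0.306 0.950
  outer loop
   vertex 4.0 4.7 4.8
   vertex 0.4 3.6 4.7
   vertex 4.6 0.8 3.5
  endloop
 endfacet
 facet normal -0.276 -0.697 0.661
  outer loop
   vertex 0.9 1.6 2.8
   vertex 4.6 0.8 3.5
   vertex 0.4 3.6 4.7
  endloop
 endfacet
 facet normal -0.129 -0.920 -0.370
  outer loop
   vertex 0.9 1.6 2.8
   vertex 0.8 2.5 0.6
   vertex 4.6 0.8 3.5
  endloop
 endfacet
 facet normal -0.251 0.767 0.590
  outer loop
   vertex 0.8 4.5 3.7
   vertex 0.4 3.6 4.7
   vertex 4.0 4.7 4.8
  endloop
 endfacet
 facet normal -0.956 0.247 -0.160
  outer loop
   vertex 0.8 4.5 3.7
   vertex 0.8 2.5 0.6
   vertex 0.4 3.6 4.7
  endloop
 endfacet
 facet normal 0.802 0.296 -0.518
  outer loop
   vertex 3.4 1.6 2.1
   vertex 4.0 4.7 4.8
   vertex 4.6 0.8 3.5
  endloop
 endfacet
 facet normal -0.029 -0.878 -0.477
  outer loop
   vertex 3.4 1.6 2.1
   vertex 4.6 0.8 3.5
   vertex 0.8 2.5 0.6
  endloop
 endfacet
 facet normal -0.968 0.203 -0.149
  outer loop
   vertex 0.4 2.5 3.2
   vertex 0.4 3.6 4.7
   vertex 0.8 2.5 0.6
  endloop
 endfacet
 facet normal -0.699 -0.576 0.423
  outer loop
   vertex 0.4 2.5 3.2
   vertex 0.9 1.6 2.8
   vertex 0.4 3.6 4.7
  endloop
 endfacet
 facet normal -0.891 -0.434 -0.137
  outer loop
   vertex 0.4 2.5 3.2
   vertex 0.8 2.5 0.6
   vertex 0.9 1.6 2.8
  endloop
 endfacet
 facet normal -0.914 0.341 -0.220
  outer loop
   vertex 1.2 3.7 0.8
   vertex 0.8 2.5 0.6
   vertex 0.8 4.5 3.7
  endloop
 endfacet
 facet normal 0.711 0.378 -0.592
  outer loop
   vertex 1.2 3.7 0.8
   vertex 4.0 4.7 4.8
   vertex 3.4 1.6 2.1
  endloop
 endfacet
 facet normal 0.494 -0.020 -0.869
  outer loop
   vertex 1.2 3.7 0.8
   vertex 3.4 1.6 2.1
   vertex 0.8 2.5 0.6
  endloop
 endfacet
 facet normal 0.026 0.967 -0.253
  outer loop
   vertex 1.1 4.1 2.2
   vertex 0.8 4.5 3.7
   vertex 4.0 4.7 4.8
  endloop
 endfacet
 facet normal 0.045 0.961 -0.272
  outer loop
   vertex 1.1 4.1 2.2
   vertex 4.0 4.7 4.8
   vertex 1.2 3.7 0.8
  endloop
 endfacet
 facet normal -0.141 0.949 -0.281
  outer loop
   vertex 1.1 4.1 2.2
   vertex 1.2 3.7 0.8
   vertex 0.8 4.5 3.7
  endloop
 endfacet
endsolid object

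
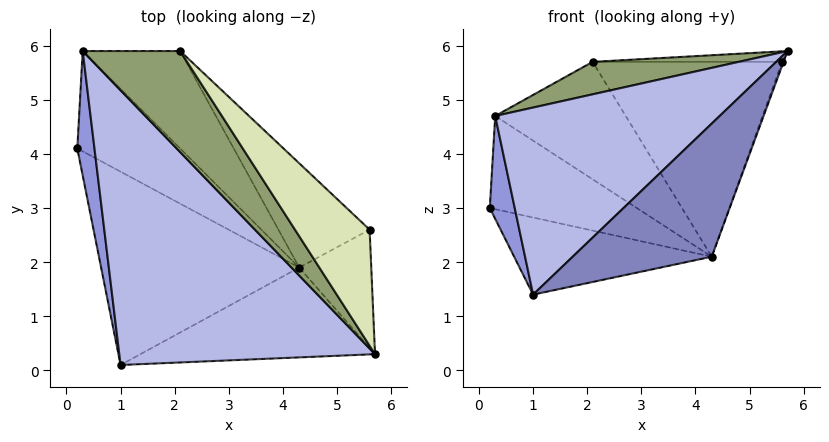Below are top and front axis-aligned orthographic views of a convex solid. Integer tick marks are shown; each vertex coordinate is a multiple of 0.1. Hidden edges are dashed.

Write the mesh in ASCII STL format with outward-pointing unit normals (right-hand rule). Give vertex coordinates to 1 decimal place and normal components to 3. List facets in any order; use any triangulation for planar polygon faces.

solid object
 facet normal -0.005 0.371 -0.929
  outer loop
   vertex 4.3 1.9 2.1
   vertex 1.0 0.1 1.4
   vertex 0.2 4.1 3.0
  endloop
 endfacet
 facet normal 0.496 -0.720 -0.486
  outer loop
   vertex 4.3 1.9 2.1
   vertex 5.7 0.3 5.9
   vertex 1.0 0.1 1.4
  endloop
 endfacet
 facet normal -0.854 -0.331 0.401
  outer loop
   vertex 0.3 5.9 4.7
   vertex 0.2 4.1 3.0
   vertex 1.0 0.1 1.4
  endloop
 endfacet
 facet normal -0.609 -0.447 0.656
  outer loop
   vertex 0.3 5.9 4.7
   vertex 1.0 0.1 1.4
   vertex 5.7 0.3 5.9
  endloop
 endfacet
 facet normal -0.468 -0.271 0.842
  outer loop
   vertex 0.3 5.9 4.7
   vertex 5.7 0.3 5.9
   vertex 2.1 5.9 5.7
  endloop
 endfacet
 facet normal 0.200 0.667 -0.718
  outer loop
   vertex 0.3 5.9 4.7
   vertex 4.3 1.9 2.1
   vertex 0.2 4.1 3.0
  endloop
 endfacet
 facet normal 0.334 0.725 -0.602
  outer loop
   vertex 0.3 5.9 4.7
   vertex 2.1 5.9 5.7
   vertex 4.3 1.9 2.1
  endloop
 endfacet
 facet normal 0.085 0.090 0.992
  outer loop
   vertex 5.6 2.6 5.7
   vertex 2.1 5.9 5.7
   vertex 5.7 0.3 5.9
  endloop
 endfacet
 facet normal 0.940 0.011 -0.342
  outer loop
   vertex 5.6 2.6 5.7
   vertex 5.7 0.3 5.9
   vertex 4.3 1.9 2.1
  endloop
 endfacet
 facet normal 0.639 0.678 -0.363
  outer loop
   vertex 5.6 2.6 5.7
   vertex 4.3 1.9 2.1
   vertex 2.1 5.9 5.7
  endloop
 endfacet
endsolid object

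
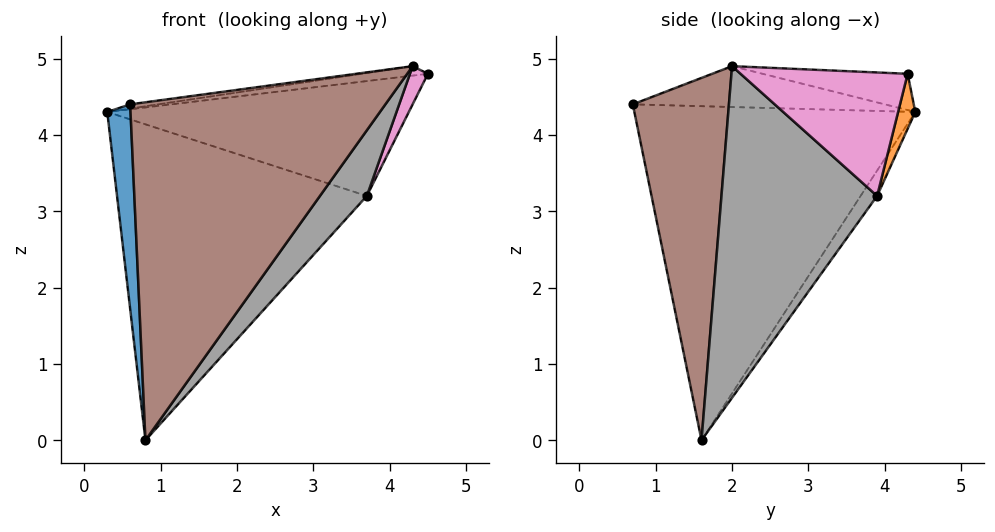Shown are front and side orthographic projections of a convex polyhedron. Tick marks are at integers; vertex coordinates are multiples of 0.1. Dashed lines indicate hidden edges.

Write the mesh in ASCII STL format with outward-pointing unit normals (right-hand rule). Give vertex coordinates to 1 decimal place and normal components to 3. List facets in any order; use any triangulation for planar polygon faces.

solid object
 facet normal -0.995 -0.082 -0.062
  outer loop
   vertex 0.8 1.6 0.0
   vertex 0.6 0.7 4.4
   vertex 0.3 4.4 4.3
  endloop
 endfacet
 facet normal 0.055 0.962 -0.268
  outer loop
   vertex 3.7 3.9 3.2
   vertex 0.3 4.4 4.3
   vertex 4.5 4.3 4.8
  endloop
 endfacet
 facet normal -0.055 0.834 -0.549
  outer loop
   vertex 3.7 3.9 3.2
   vertex 0.8 1.6 0.0
   vertex 0.3 4.4 4.3
  endloop
 endfacet
 facet normal -0.117 0.053 0.992
  outer loop
   vertex 4.3 2.0 4.9
   vertex 4.5 4.3 4.8
   vertex 0.3 4.4 4.3
  endloop
 endfacet
 facet normal -0.139 0.015 0.990
  outer loop
   vertex 4.3 2.0 4.9
   vertex 0.3 4.4 4.3
   vertex 0.6 0.7 4.4
  endloop
 endfacet
 facet normal 0.347 -0.922 -0.173
  outer loop
   vertex 4.3 2.0 4.9
   vertex 0.6 0.7 4.4
   vertex 0.8 1.6 0.0
  endloop
 endfacet
 facet normal 0.900 -0.097 -0.426
  outer loop
   vertex 4.3 2.0 4.9
   vertex 3.7 3.9 3.2
   vertex 4.5 4.3 4.8
  endloop
 endfacet
 facet normal 0.799 -0.241 -0.551
  outer loop
   vertex 4.3 2.0 4.9
   vertex 0.8 1.6 0.0
   vertex 3.7 3.9 3.2
  endloop
 endfacet
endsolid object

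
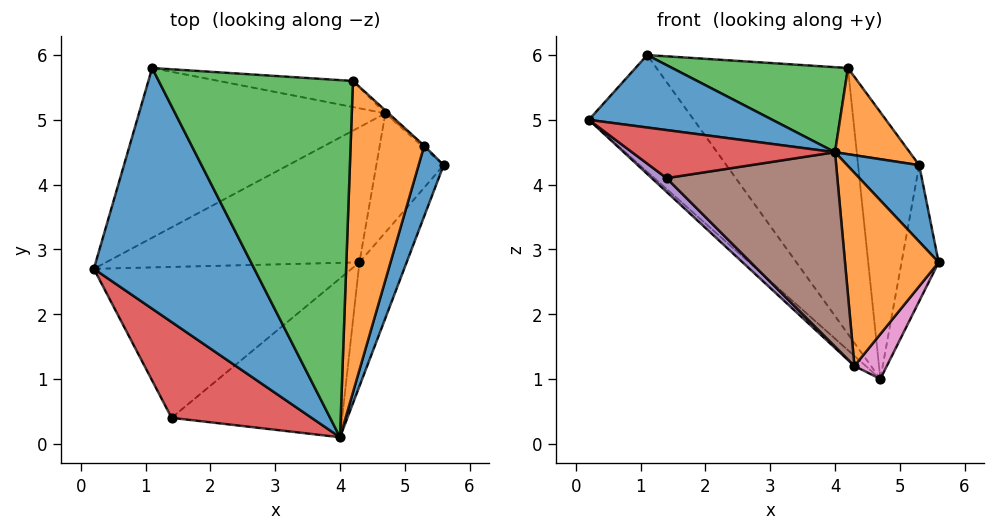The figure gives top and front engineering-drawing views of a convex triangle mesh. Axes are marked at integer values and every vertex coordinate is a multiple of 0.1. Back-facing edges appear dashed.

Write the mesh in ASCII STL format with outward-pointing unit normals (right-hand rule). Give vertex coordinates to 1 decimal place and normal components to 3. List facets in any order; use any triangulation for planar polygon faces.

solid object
 facet normal -0.071 -0.287 0.955
  outer loop
   vertex 1.1 5.8 6.0
   vertex 0.2 2.7 5.0
   vertex 4.0 0.1 4.5
  endloop
 endfacet
 facet normal 0.853 -0.439 -0.282
  outer loop
   vertex 4.3 2.8 1.2
   vertex 5.6 4.3 2.8
   vertex 4.0 0.1 4.5
  endloop
 endfacet
 facet normal 0.048 -0.231 0.972
  outer loop
   vertex 4.2 5.6 5.8
   vertex 1.1 5.8 6.0
   vertex 4.0 0.1 4.5
  endloop
 endfacet
 facet normal -0.186 -0.441 0.878
  outer loop
   vertex 1.4 0.4 4.1
   vertex 4.0 0.1 4.5
   vertex 0.2 2.7 5.0
  endloop
 endfacet
 facet normal -0.677 -0.067 -0.733
  outer loop
   vertex 1.4 0.4 4.1
   vertex 0.2 2.7 5.0
   vertex 4.3 2.8 1.2
  endloop
 endfacet
 facet normal 0.008 -0.774 -0.633
  outer loop
   vertex 1.4 0.4 4.1
   vertex 4.3 2.8 1.2
   vertex 4.0 0.1 4.5
  endloop
 endfacet
 facet normal 0.842 -0.190 -0.505
  outer loop
   vertex 4.7 5.1 1.0
   vertex 5.6 4.3 2.8
   vertex 4.3 2.8 1.2
  endloop
 endfacet
 facet normal 0.058 0.994 -0.097
  outer loop
   vertex 4.7 5.1 1.0
   vertex 1.1 5.8 6.0
   vertex 4.2 5.6 5.8
  endloop
 endfacet
 facet normal -0.719 0.394 -0.573
  outer loop
   vertex 4.7 5.1 1.0
   vertex 0.2 2.7 5.0
   vertex 1.1 5.8 6.0
  endloop
 endfacet
 facet normal -0.679 0.055 -0.732
  outer loop
   vertex 4.7 5.1 1.0
   vertex 4.3 2.8 1.2
   vertex 0.2 2.7 5.0
  endloop
 endfacet
 facet normal 0.936 -0.260 0.239
  outer loop
   vertex 5.3 4.6 4.3
   vertex 4.0 0.1 4.5
   vertex 5.6 4.3 2.8
  endloop
 endfacet
 facet normal 0.731 -0.182 0.658
  outer loop
   vertex 5.3 4.6 4.3
   vertex 4.2 5.6 5.8
   vertex 4.0 0.1 4.5
  endloop
 endfacet
 facet normal 0.677 0.736 -0.012
  outer loop
   vertex 5.3 4.6 4.3
   vertex 5.6 4.3 2.8
   vertex 4.7 5.1 1.0
  endloop
 endfacet
 facet normal 0.666 0.745 -0.008
  outer loop
   vertex 5.3 4.6 4.3
   vertex 4.7 5.1 1.0
   vertex 4.2 5.6 5.8
  endloop
 endfacet
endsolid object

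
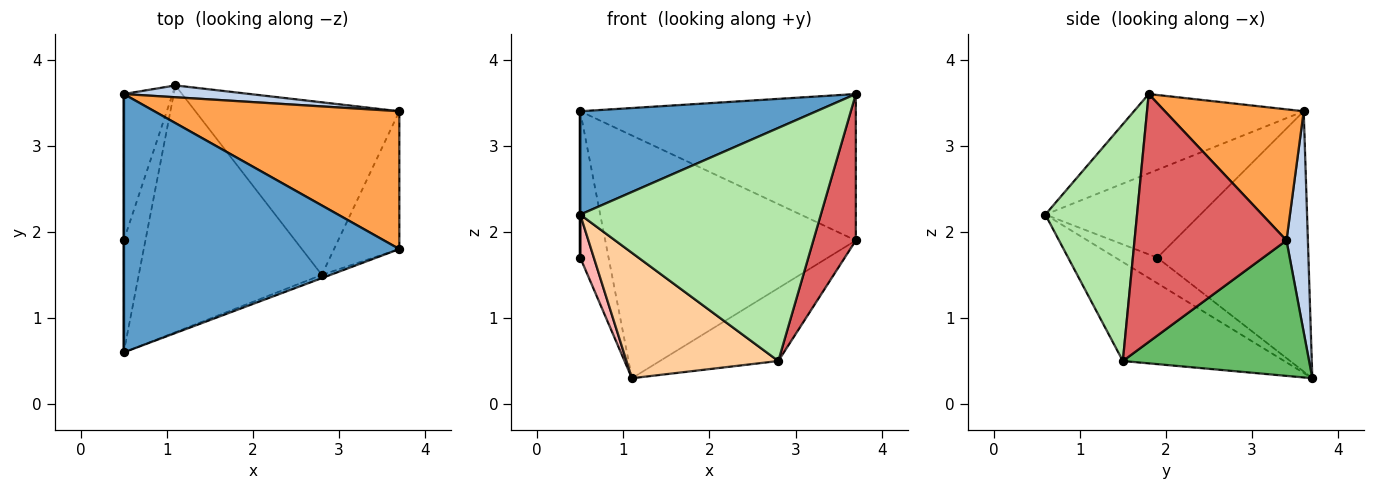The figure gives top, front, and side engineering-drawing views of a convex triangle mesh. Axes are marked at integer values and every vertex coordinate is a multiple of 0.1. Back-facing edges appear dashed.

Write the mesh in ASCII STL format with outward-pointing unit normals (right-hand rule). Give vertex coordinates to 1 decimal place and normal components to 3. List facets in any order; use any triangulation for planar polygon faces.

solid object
 facet normal -0.258 -0.359 0.897
  outer loop
   vertex 0.5 3.6 3.4
   vertex 0.5 0.6 2.2
   vertex 3.7 1.8 3.6
  endloop
 endfacet
 facet normal 0.085 0.995 0.049
  outer loop
   vertex 0.5 3.6 3.4
   vertex 3.7 3.4 1.9
   vertex 1.1 3.7 0.3
  endloop
 endfacet
 facet normal 0.344 0.684 0.643
  outer loop
   vertex 0.5 3.6 3.4
   vertex 3.7 1.8 3.6
   vertex 3.7 3.4 1.9
  endloop
 endfacet
 facet normal -0.434 -0.408 -0.803
  outer loop
   vertex 2.8 1.5 0.5
   vertex 0.5 0.6 2.2
   vertex 1.1 3.7 0.3
  endloop
 endfacet
 facet normal 0.522 0.332 -0.786
  outer loop
   vertex 2.8 1.5 0.5
   vertex 1.1 3.7 0.3
   vertex 3.7 3.4 1.9
  endloop
 endfacet
 facet normal 0.356 -0.934 -0.013
  outer loop
   vertex 2.8 1.5 0.5
   vertex 3.7 1.8 3.6
   vertex 0.5 0.6 2.2
  endloop
 endfacet
 facet normal 0.934 -0.261 -0.246
  outer loop
   vertex 2.8 1.5 0.5
   vertex 3.7 3.4 1.9
   vertex 3.7 1.8 3.6
  endloop
 endfacet
 facet normal -0.740 -0.241 -0.628
  outer loop
   vertex 0.5 1.9 1.7
   vertex 1.1 3.7 0.3
   vertex 0.5 0.6 2.2
  endloop
 endfacet
 facet normal -1.000 0.000 0.000
  outer loop
   vertex 0.5 1.9 1.7
   vertex 0.5 0.6 2.2
   vertex 0.5 3.6 3.4
  endloop
 endfacet
 facet normal -0.967 0.181 -0.181
  outer loop
   vertex 0.5 1.9 1.7
   vertex 0.5 3.6 3.4
   vertex 1.1 3.7 0.3
  endloop
 endfacet
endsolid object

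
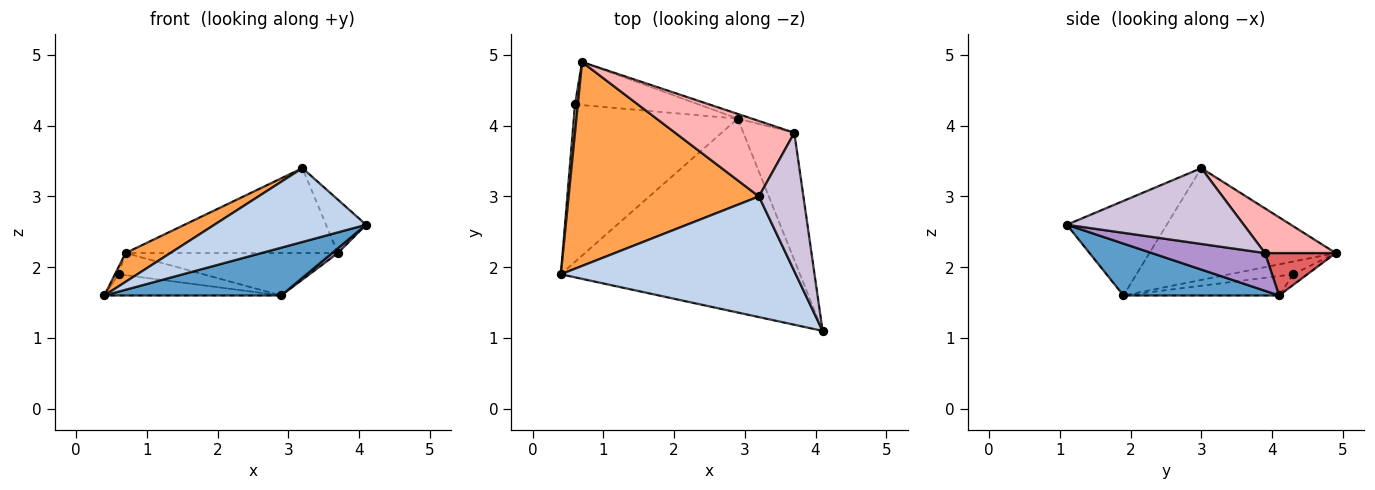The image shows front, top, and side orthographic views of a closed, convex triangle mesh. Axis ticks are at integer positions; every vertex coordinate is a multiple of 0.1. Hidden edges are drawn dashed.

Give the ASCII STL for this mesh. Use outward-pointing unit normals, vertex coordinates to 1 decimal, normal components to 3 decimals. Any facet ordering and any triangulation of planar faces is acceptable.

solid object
 facet normal 0.206 -0.234 -0.950
  outer loop
   vertex 2.9 4.1 1.6
   vertex 4.1 1.1 2.6
   vertex 0.4 1.9 1.6
  endloop
 endfacet
 facet normal -0.325 -0.494 0.807
  outer loop
   vertex 3.2 3.0 3.4
   vertex 0.4 1.9 1.6
   vertex 4.1 1.1 2.6
  endloop
 endfacet
 facet normal -0.503 -0.121 0.856
  outer loop
   vertex 3.2 3.0 3.4
   vertex 0.7 4.9 2.2
   vertex 0.4 1.9 1.6
  endloop
 endfacet
 facet normal -0.975 0.054 0.217
  outer loop
   vertex 0.6 4.3 1.9
   vertex 0.4 1.9 1.6
   vertex 0.7 4.9 2.2
  endloop
 endfacet
 facet normal -0.117 0.133 -0.984
  outer loop
   vertex 0.6 4.3 1.9
   vertex 2.9 4.1 1.6
   vertex 0.4 1.9 1.6
  endloop
 endfacet
 facet normal -0.076 0.456 -0.887
  outer loop
   vertex 0.6 4.3 1.9
   vertex 0.7 4.9 2.2
   vertex 2.9 4.1 1.6
  endloop
 endfacet
 facet normal 0.314 0.943 -0.105
  outer loop
   vertex 3.7 3.9 2.2
   vertex 2.9 4.1 1.6
   vertex 0.7 4.9 2.2
  endloop
 endfacet
 facet normal 0.242 0.725 0.645
  outer loop
   vertex 3.7 3.9 2.2
   vertex 0.7 4.9 2.2
   vertex 3.2 3.0 3.4
  endloop
 endfacet
 facet normal 0.595 -0.030 -0.803
  outer loop
   vertex 3.7 3.9 2.2
   vertex 4.1 1.1 2.6
   vertex 2.9 4.1 1.6
  endloop
 endfacet
 facet normal 0.846 0.192 0.497
  outer loop
   vertex 3.7 3.9 2.2
   vertex 3.2 3.0 3.4
   vertex 4.1 1.1 2.6
  endloop
 endfacet
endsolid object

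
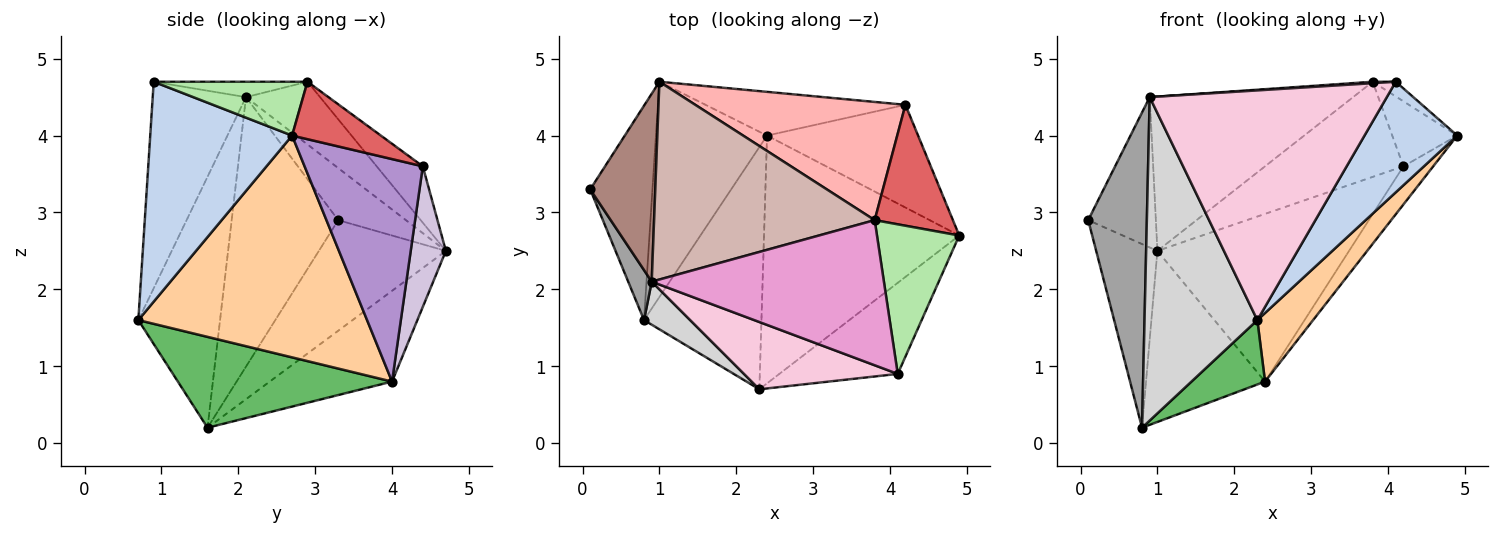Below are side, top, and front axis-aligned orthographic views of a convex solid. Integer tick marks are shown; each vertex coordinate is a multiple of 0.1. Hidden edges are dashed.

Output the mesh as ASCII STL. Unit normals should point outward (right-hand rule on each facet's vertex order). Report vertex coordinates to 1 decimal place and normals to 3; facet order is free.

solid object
 facet normal -0.803 0.387 -0.452
  outer loop
   vertex 0.8 1.6 0.2
   vertex 0.1 3.3 2.9
   vertex 1.0 4.7 2.5
  endloop
 endfacet
 facet normal 0.763 -0.499 -0.411
  outer loop
   vertex 4.1 0.9 4.7
   vertex 2.3 0.7 1.6
   vertex 4.9 2.7 4.0
  endloop
 endfacet
 facet normal -0.539 0.524 -0.660
  outer loop
   vertex 2.4 4.0 0.8
   vertex 0.8 1.6 0.2
   vertex 1.0 4.7 2.5
  endloop
 endfacet
 facet normal 0.738 -0.180 -0.650
  outer loop
   vertex 2.4 4.0 0.8
   vertex 4.9 2.7 4.0
   vertex 2.3 0.7 1.6
  endloop
 endfacet
 facet normal 0.599 -0.206 -0.774
  outer loop
   vertex 2.4 4.0 0.8
   vertex 2.3 0.7 1.6
   vertex 0.8 1.6 0.2
  endloop
 endfacet
 facet normal 0.546 0.082 0.834
  outer loop
   vertex 3.8 2.9 4.7
   vertex 4.1 0.9 4.7
   vertex 4.9 2.7 4.0
  endloop
 endfacet
 facet normal 0.543 0.398 0.740
  outer loop
   vertex 4.2 4.4 3.6
   vertex 3.8 2.9 4.7
   vertex 4.9 2.7 4.0
  endloop
 endfacet
 facet normal -0.205 0.614 0.763
  outer loop
   vertex 4.2 4.4 3.6
   vertex 1.0 4.7 2.5
   vertex 3.8 2.9 4.7
  endloop
 endfacet
 facet normal 0.810 0.204 -0.550
  outer loop
   vertex 4.2 4.4 3.6
   vertex 4.9 2.7 4.0
   vertex 2.4 4.0 0.8
  endloop
 endfacet
 facet normal 0.175 0.953 -0.248
  outer loop
   vertex 4.2 4.4 3.6
   vertex 2.4 4.0 0.8
   vertex 1.0 4.7 2.5
  endloop
 endfacet
 facet normal -0.530 0.530 0.662
  outer loop
   vertex 0.9 2.1 4.5
   vertex 1.0 4.7 2.5
   vertex 0.1 3.3 2.9
  endloop
 endfacet
 facet normal -0.219 0.600 0.769
  outer loop
   vertex 0.9 2.1 4.5
   vertex 3.8 2.9 4.7
   vertex 1.0 4.7 2.5
  endloop
 endfacet
 facet normal -0.066 -0.010 0.998
  outer loop
   vertex 0.9 2.1 4.5
   vertex 4.1 0.9 4.7
   vertex 3.8 2.9 4.7
  endloop
 endfacet
 facet normal -0.353 -0.898 0.263
  outer loop
   vertex 0.9 2.1 4.5
   vertex 2.3 0.7 1.6
   vertex 4.1 0.9 4.7
  endloop
 endfacet
 facet normal -0.874 -0.481 0.076
  outer loop
   vertex 0.9 2.1 4.5
   vertex 0.1 3.3 2.9
   vertex 0.8 1.6 0.2
  endloop
 endfacet
 facet normal -0.583 -0.805 0.107
  outer loop
   vertex 0.9 2.1 4.5
   vertex 0.8 1.6 0.2
   vertex 2.3 0.7 1.6
  endloop
 endfacet
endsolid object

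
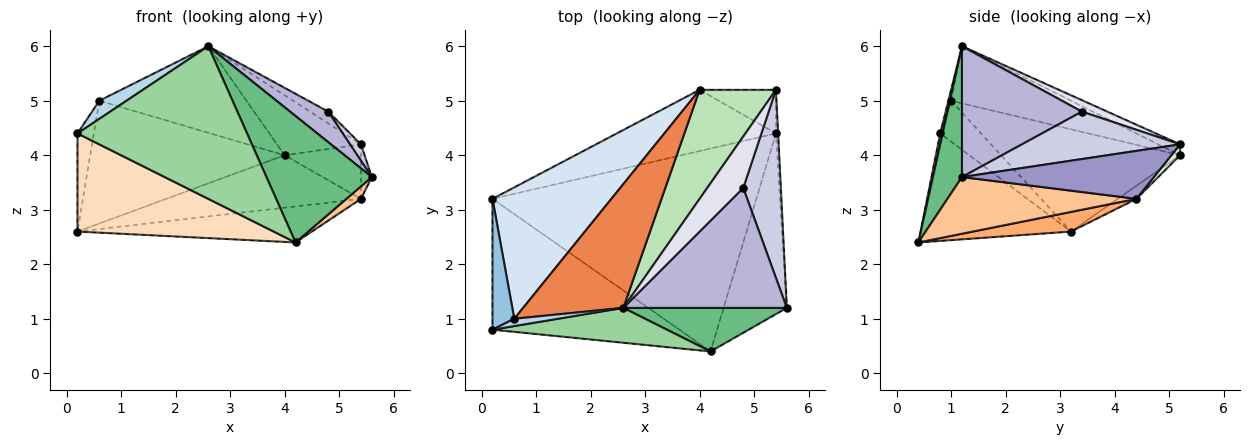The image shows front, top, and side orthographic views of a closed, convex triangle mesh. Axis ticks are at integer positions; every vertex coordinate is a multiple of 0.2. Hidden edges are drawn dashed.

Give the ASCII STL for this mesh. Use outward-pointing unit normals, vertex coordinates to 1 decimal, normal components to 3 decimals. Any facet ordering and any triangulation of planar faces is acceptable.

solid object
 facet normal -0.062 0.649 -0.758
  outer loop
   vertex 5.4 4.4 3.2
   vertex 0.2 3.2 2.6
   vertex 4.0 5.2 4.0
  endloop
 endfacet
 facet normal -0.832 0.333 0.444
  outer loop
   vertex 0.6 1.0 5.0
   vertex 0.2 3.2 2.6
   vertex 0.2 0.8 4.4
  endloop
 endfacet
 facet normal -0.092 -0.925 0.370
  outer loop
   vertex 0.6 1.0 5.0
   vertex 0.2 0.8 4.4
   vertex 2.6 1.2 6.0
  endloop
 endfacet
 facet normal -0.532 0.578 0.619
  outer loop
   vertex 0.6 1.0 5.0
   vertex 4.0 5.2 4.0
   vertex 0.2 3.2 2.6
  endloop
 endfacet
 facet normal -0.423 0.519 0.742
  outer loop
   vertex 0.6 1.0 5.0
   vertex 2.6 1.2 6.0
   vertex 4.0 5.2 4.0
  endloop
 endfacet
 facet normal 0.073 0.174 -0.982
  outer loop
   vertex 4.2 0.4 2.4
   vertex 0.2 3.2 2.6
   vertex 5.4 4.4 3.2
  endloop
 endfacet
 facet normal 0.667 -0.051 -0.744
  outer loop
   vertex 4.2 0.4 2.4
   vertex 5.4 4.4 3.2
   vertex 5.6 1.2 3.6
  endloop
 endfacet
 facet normal -0.418 -0.545 -0.727
  outer loop
   vertex 4.2 0.4 2.4
   vertex 0.2 0.8 4.4
   vertex 0.2 3.2 2.6
  endloop
 endfacet
 facet normal 0.252 -0.915 0.315
  outer loop
   vertex 4.2 0.4 2.4
   vertex 5.6 1.2 3.6
   vertex 2.6 1.2 6.0
  endloop
 endfacet
 facet normal 0.014 -0.975 0.223
  outer loop
   vertex 4.2 0.4 2.4
   vertex 2.6 1.2 6.0
   vertex 0.2 0.8 4.4
  endloop
 endfacet
 facet normal -0.124 0.478 0.869
  outer loop
   vertex 5.4 5.2 4.2
   vertex 4.0 5.2 4.0
   vertex 2.6 1.2 6.0
  endloop
 endfacet
 facet normal 0.089 0.778 -0.622
  outer loop
   vertex 5.4 5.2 4.2
   vertex 5.4 4.4 3.2
   vertex 4.0 5.2 4.0
  endloop
 endfacet
 facet normal 0.997 0.057 -0.045
  outer loop
   vertex 5.4 5.2 4.2
   vertex 5.6 1.2 3.6
   vertex 5.4 4.4 3.2
  endloop
 endfacet
 facet normal 0.613 -0.195 0.766
  outer loop
   vertex 4.8 3.4 4.8
   vertex 2.6 1.2 6.0
   vertex 5.6 1.2 3.6
  endloop
 endfacet
 facet normal 0.782 -0.054 0.620
  outer loop
   vertex 4.8 3.4 4.8
   vertex 5.6 1.2 3.6
   vertex 5.4 5.2 4.2
  endloop
 endfacet
 facet normal 0.296 0.212 0.931
  outer loop
   vertex 4.8 3.4 4.8
   vertex 5.4 5.2 4.2
   vertex 2.6 1.2 6.0
  endloop
 endfacet
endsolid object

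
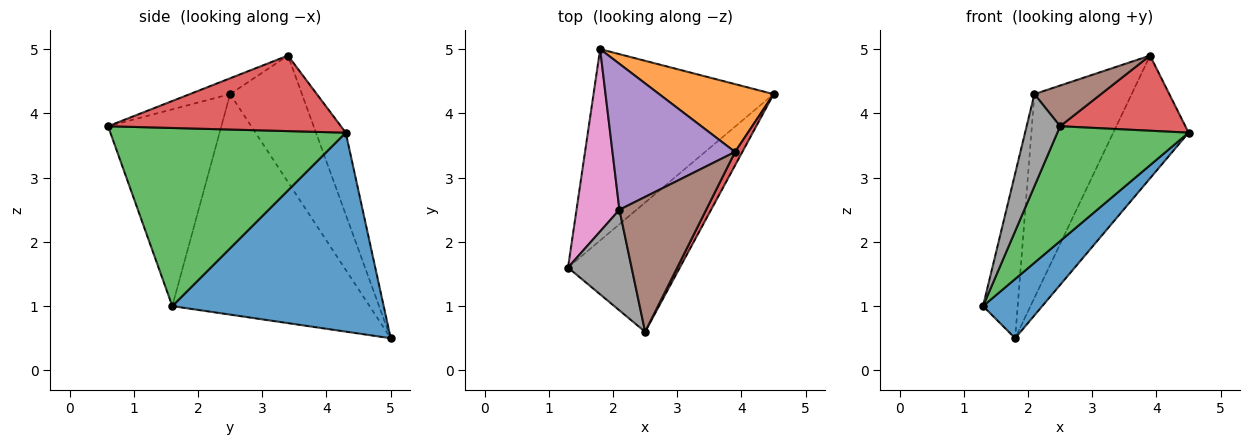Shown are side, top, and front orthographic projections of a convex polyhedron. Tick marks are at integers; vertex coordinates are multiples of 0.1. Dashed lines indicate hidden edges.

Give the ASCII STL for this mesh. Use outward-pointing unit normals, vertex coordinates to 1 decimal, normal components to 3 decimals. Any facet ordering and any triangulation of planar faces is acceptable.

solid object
 facet normal 0.726 -0.203 -0.657
  outer loop
   vertex 1.8 5.0 0.5
   vertex 4.5 4.3 3.7
   vertex 1.3 1.6 1.0
  endloop
 endfacet
 facet normal -0.327 0.827 0.457
  outer loop
   vertex 3.9 3.4 4.9
   vertex 4.5 4.3 3.7
   vertex 1.8 5.0 0.5
  endloop
 endfacet
 facet normal 0.766 -0.427 -0.481
  outer loop
   vertex 2.5 0.6 3.8
   vertex 1.3 1.6 1.0
   vertex 4.5 4.3 3.7
  endloop
 endfacet
 facet normal 0.877 -0.472 0.085
  outer loop
   vertex 2.5 0.6 3.8
   vertex 4.5 4.3 3.7
   vertex 3.9 3.4 4.9
  endloop
 endfacet
 facet normal -0.515 0.697 0.499
  outer loop
   vertex 2.1 2.5 4.3
   vertex 3.9 3.4 4.9
   vertex 1.8 5.0 0.5
  endloop
 endfacet
 facet normal -0.172 -0.284 0.943
  outer loop
   vertex 2.1 2.5 4.3
   vertex 2.5 0.6 3.8
   vertex 3.9 3.4 4.9
  endloop
 endfacet
 facet normal -0.967 0.170 0.188
  outer loop
   vertex 2.1 2.5 4.3
   vertex 1.8 5.0 0.5
   vertex 1.3 1.6 1.0
  endloop
 endfacet
 facet normal -0.916 -0.271 0.296
  outer loop
   vertex 2.1 2.5 4.3
   vertex 1.3 1.6 1.0
   vertex 2.5 0.6 3.8
  endloop
 endfacet
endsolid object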